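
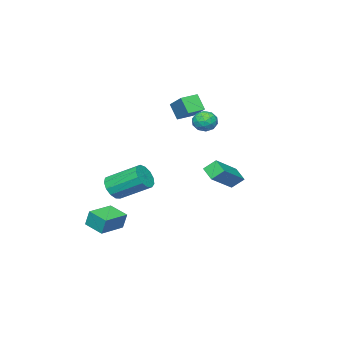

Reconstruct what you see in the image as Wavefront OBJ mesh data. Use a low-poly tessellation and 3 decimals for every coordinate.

v 2.563 -3.22 -3.913
v 2.536 -2.93 -2.884
v 2.637 -1.97 -4.263
v 2.61 -1.68 -3.234
v 4.23 -3.3 -3.846
v 4.203 -3.01 -2.817
v 4.304 -2.05 -4.196
v 4.277 -1.76 -3.167
v -2.88 0.096 2.33
v -2.312 -0.174 2.788
v -3.408 -1.046 2.312
v -2.84 -1.316 2.77
v -3.362 -0.814 3.054
v -3.036 -0.108 3.064
v -2.684 -1.112 2.036
v -2.358 -0.406 2.046
v -2.191 -0.92 2.606
v -2.61 -0.736 3.235
v -3.11 -0.484 1.865
v -3.529 -0.3 2.494
v -2.55 0.062 2.56
v -3.17 -1.282 2.54
v -3.478 -0.986 2.706
v -3.143 -1.145 2.975
v -2.975 0.1 2.723
v -2.641 -0.058 2.992
v -3.259 -0.435 3.148
v -3.079 -1.162 2.108
v -2.745 -1.32 2.377
v -2.577 -0.075 2.125
v -2.242 -0.234 2.394
v -2.461 -0.785 1.952
v -2.144 -0.536 2.722
v -2.455 -1.207 2.712
v -2.363 -1.088 2.281
v -2.171 -0.672 2.287
v -2.391 -0.428 3.092
v -2.701 -1.099 3.082
v -3.008 -0.804 3.249
v -2.816 -0.389 3.255
v -2.319 -0.866 2.985
v -3.019 -0.121 2.018
v -3.329 -0.792 2.008
v -2.904 -0.831 1.845
v -2.712 -0.416 1.851
v -3.265 -0.013 2.388
v -3.576 -0.684 2.378
v -3.549 -0.548 2.813
v -3.357 -0.132 2.819
v -3.401 -0.354 2.115
v -3.586 -1.996 2.497
v -3.718 -2.631 3.483
v -2.973 -0.702 3.413
v -3.105 -1.337 4.399
v -2.595 -2.383 2.381
v -2.727 -3.018 3.367
v -1.982 -1.089 3.297
v -2.114 -1.724 4.283
v 0.844 -4.19 -2.35
v 1.508 -4.299 -1.782
v 0.839 -2.539 -0.663
v 0.176 -2.43 -1.23
v 1.679 -4.005 -2.143
v 1.011 -2.245 -1.023
v 1.585 -3.769 -2.569
v 0.917 -2.009 -1.449
v 1.256 -3.667 -2.925
v 0.588 -1.907 -1.806
v 0.796 -3.731 -3.099
v 0.128 -1.971 -1.98
v 0.352 -3.941 -3.035
v -0.317 -2.181 -1.916
v 0.063 -4.229 -2.754
v -0.605 -2.47 -1.634
v 0.023 -4.506 -2.344
v -0.645 -2.746 -1.224
v 0.243 -4.681 -1.936
v -0.425 -2.922 -0.816
v 0.654 -4.701 -1.659
v -0.014 -2.942 -0.54
v 1.126 -4.559 -1.602
v 0.457 -2.799 -0.482
v 0.229 3.087 0.066
v -0.18 3.627 0.674
v 0.522 3.86 -0.423
v 0.113 4.399 0.185
v 2.067 3.141 1.255
v 1.658 3.68 1.863
v 2.36 3.913 0.766
v 1.951 4.453 1.374
f 2 4 1
f 5 2 1
f 1 4 3
f 3 5 1
f 2 8 4
f 6 2 5
f 6 8 2
f 4 8 3
f 7 5 3
f 3 8 7
f 7 6 5
f 8 6 7
f 9 46 25
f 46 20 49
f 25 49 14
f 46 49 25
f 9 25 21
f 25 14 26
f 21 26 10
f 25 26 21
f 9 21 30
f 21 10 31
f 30 31 16
f 21 31 30
f 9 30 42
f 30 16 45
f 42 45 19
f 30 45 42
f 9 42 46
f 42 19 50
f 46 50 20
f 42 50 46
f 10 26 37
f 26 14 40
f 37 40 18
f 26 40 37
f 14 49 27
f 49 20 48
f 27 48 13
f 49 48 27
f 20 50 47
f 50 19 43
f 47 43 11
f 50 43 47
f 19 45 44
f 45 16 32
f 44 32 15
f 45 32 44
f 16 31 36
f 31 10 33
f 36 33 17
f 31 33 36
f 12 38 24
f 38 18 39
f 24 39 13
f 38 39 24
f 12 24 22
f 24 13 23
f 22 23 11
f 24 23 22
f 12 22 29
f 22 11 28
f 29 28 15
f 22 28 29
f 12 29 34
f 29 15 35
f 34 35 17
f 29 35 34
f 12 34 38
f 34 17 41
f 38 41 18
f 34 41 38
f 13 39 27
f 39 18 40
f 27 40 14
f 39 40 27
f 11 23 47
f 23 13 48
f 47 48 20
f 23 48 47
f 15 28 44
f 28 11 43
f 44 43 19
f 28 43 44
f 17 35 36
f 35 15 32
f 36 32 16
f 35 32 36
f 18 41 37
f 41 17 33
f 37 33 10
f 41 33 37
f 52 54 51
f 55 52 51
f 51 54 53
f 53 55 51
f 52 58 54
f 56 52 55
f 56 58 52
f 54 58 53
f 57 55 53
f 53 58 57
f 57 56 55
f 58 56 57
f 60 59 63
f 60 63 61
f 61 63 64
f 61 64 62
f 63 59 65
f 63 65 64
f 64 65 66
f 64 66 62
f 65 59 67
f 65 67 66
f 66 67 68
f 66 68 62
f 67 59 69
f 67 69 68
f 68 69 70
f 68 70 62
f 69 59 71
f 69 71 70
f 70 71 72
f 70 72 62
f 71 59 73
f 71 73 72
f 72 73 74
f 72 74 62
f 73 59 75
f 73 75 74
f 74 75 76
f 74 76 62
f 75 59 77
f 75 77 76
f 76 77 78
f 76 78 62
f 77 59 79
f 77 79 78
f 78 79 80
f 78 80 62
f 79 59 81
f 79 81 80
f 80 81 82
f 80 82 62
f 81 59 60
f 81 60 82
f 82 60 61
f 82 61 62
f 84 86 83
f 87 84 83
f 83 86 85
f 85 87 83
f 84 90 86
f 88 84 87
f 88 90 84
f 86 90 85
f 89 87 85
f 85 90 89
f 89 88 87
f 90 88 89



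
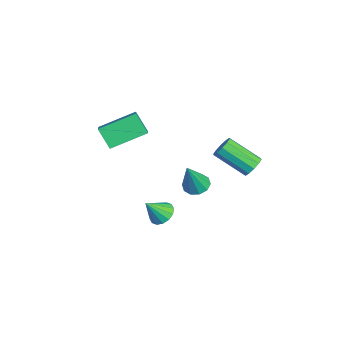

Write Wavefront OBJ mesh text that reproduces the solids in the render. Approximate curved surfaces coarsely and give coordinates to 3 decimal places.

v 0.715 4.324 2.167
v 1.254 4.267 2.469
v 0.523 2.9 3.515
v -0.015 2.956 3.213
v 1.04 4.524 2.656
v 0.309 3.157 3.702
v 0.702 4.705 2.656
v -0.029 3.337 3.702
v 0.369 4.74 2.469
v -0.362 3.372 3.515
v 0.169 4.616 2.167
v -0.562 3.249 3.213
v 0.177 4.38 1.865
v -0.554 3.013 2.911
v 0.391 4.123 1.678
v -0.34 2.756 2.724
v 0.729 3.943 1.678
v -0.002 2.575 2.724
v 1.062 3.908 1.865
v 0.331 2.54 2.911
v 1.262 4.031 2.167
v 0.531 2.664 3.213
v -3.826 2.383 -2.392
v -3.145 2.441 -2.62
v -3.174 1.817 -0.588
v -3.268 2.834 -2.452
v -3.603 3.056 -2.261
v -4.024 3.02 -2.12
v -4.369 2.742 -2.083
v -4.506 2.326 -2.164
v -4.384 1.933 -2.332
v -4.048 1.711 -2.523
v -3.628 1.747 -2.664
v -3.283 2.025 -2.701
v -1.798 0.405 -2.766
v -1.129 0.664 -2.704
v -1.582 -0.405 -1.734
v -1.338 0.883 -2.488
v -1.671 0.975 -2.346
v -2.037 0.914 -2.317
v -2.34 0.717 -2.409
v -2.497 0.435 -2.596
v -2.467 0.146 -2.829
v -2.258 -0.074 -3.045
v -1.926 -0.166 -3.187
v -1.559 -0.104 -3.216
v -1.257 0.093 -3.124
v -1.099 0.374 -2.937
v -2.209 -1.967 2.119
v -2.859 -2.438 3.063
v -2.468 -0.163 2.84
v -3.118 -0.635 3.785
v -0.762 -2.125 3.035
v -1.412 -2.597 3.98
v -1.021 -0.322 3.757
v -1.671 -0.793 4.701
f 2 1 5
f 2 5 3
f 3 5 6
f 3 6 4
f 5 1 7
f 5 7 6
f 6 7 8
f 6 8 4
f 7 1 9
f 7 9 8
f 8 9 10
f 8 10 4
f 9 1 11
f 9 11 10
f 10 11 12
f 10 12 4
f 11 1 13
f 11 13 12
f 12 13 14
f 12 14 4
f 13 1 15
f 13 15 14
f 14 15 16
f 14 16 4
f 15 1 17
f 15 17 16
f 16 17 18
f 16 18 4
f 17 1 19
f 17 19 18
f 18 19 20
f 18 20 4
f 19 1 21
f 19 21 20
f 20 21 22
f 20 22 4
f 21 1 2
f 21 2 22
f 22 2 3
f 22 3 4
f 24 23 26
f 24 26 25
f 26 23 27
f 26 27 25
f 27 23 28
f 27 28 25
f 28 23 29
f 28 29 25
f 29 23 30
f 29 30 25
f 30 23 31
f 30 31 25
f 31 23 32
f 31 32 25
f 32 23 33
f 32 33 25
f 33 23 34
f 33 34 25
f 34 23 24
f 34 24 25
f 36 35 38
f 36 38 37
f 38 35 39
f 38 39 37
f 39 35 40
f 39 40 37
f 40 35 41
f 40 41 37
f 41 35 42
f 41 42 37
f 42 35 43
f 42 43 37
f 43 35 44
f 43 44 37
f 44 35 45
f 44 45 37
f 45 35 46
f 45 46 37
f 46 35 47
f 46 47 37
f 47 35 48
f 47 48 37
f 48 35 36
f 48 36 37
f 50 52 49
f 53 50 49
f 49 52 51
f 51 53 49
f 50 56 52
f 54 50 53
f 54 56 50
f 52 56 51
f 55 53 51
f 51 56 55
f 55 54 53
f 56 54 55



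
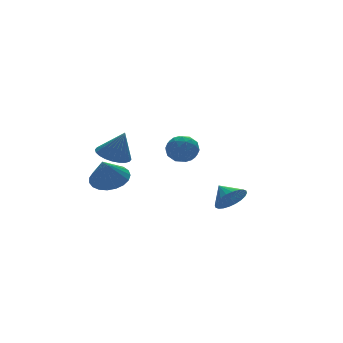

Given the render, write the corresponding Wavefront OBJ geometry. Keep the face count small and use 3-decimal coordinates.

v 2.571 -0.365 -2.112
v 3.367 -0.223 -2.151
v 2.449 0.465 -1.568
v 3.264 -0.07 -2.408
v 3.056 0.038 -2.62
v 2.774 0.084 -2.754
v 2.46 0.062 -2.791
v 2.164 -0.025 -2.724
v 1.93 -0.164 -2.564
v 1.793 -0.333 -2.335
v 1.774 -0.508 -2.072
v 1.877 -0.661 -1.815
v 2.086 -0.769 -1.603
v 2.368 -0.815 -1.469
v 2.681 -0.793 -1.432
v 2.977 -0.706 -1.499
v 3.212 -0.567 -1.659
v 3.349 -0.397 -1.888
v -1.446 -2.551 2.907
v -0.773 -2.353 2.686
v -1.567 -3.227 1.934
v -0.894 -3.029 1.713
v -0.974 -3.462 2.302
v -0.899 -3.044 2.903
v -1.441 -2.536 1.717
v -1.366 -2.118 2.318
v -0.77 -2.343 1.95
v -0.481 -2.915 2.312
v -1.859 -2.665 2.308
v -1.57 -3.237 2.67
v -1.099 -2.393 2.882
v -1.241 -3.187 1.738
v -1.288 -3.442 2.085
v -0.893 -3.325 1.954
v -1.173 -2.799 3.01
v -0.778 -2.682 2.88
v -0.896 -3.334 2.654
v -1.562 -2.898 1.74
v -1.167 -2.781 1.61
v -1.447 -2.255 2.666
v -1.052 -2.138 2.535
v -1.444 -2.246 1.966
v -0.701 -2.27 2.319
v -0.772 -2.668 1.747
v -1.094 -2.378 1.749
v -1.05 -2.132 2.103
v -0.532 -2.607 2.532
v -0.603 -3.004 1.96
v -0.65 -3.259 2.306
v -0.606 -3.013 2.66
v -0.53 -2.601 2.099
v -1.737 -2.576 2.66
v -1.808 -2.973 2.088
v -1.734 -2.567 1.96
v -1.69 -2.321 2.314
v -1.568 -2.912 2.873
v -1.639 -3.31 2.301
v -1.29 -3.448 2.517
v -1.246 -3.202 2.871
v -1.81 -2.979 2.521
v -2.341 1.053 0.961
v -1.928 1.744 1.05
v -1.979 0.667 2.279
v -2.214 1.829 1.153
v -2.519 1.797 1.228
v -2.798 1.651 1.261
v -3.006 1.414 1.249
v -3.114 1.122 1.193
v -3.103 0.819 1.102
v -2.977 0.552 0.989
v -2.754 0.362 0.872
v -2.468 0.276 0.769
v -2.162 0.309 0.694
v -1.884 0.455 0.661
v -1.675 0.692 0.673
v -1.568 0.984 0.729
v -1.578 1.286 0.82
v -1.704 1.553 0.933
v -1.674 2.733 -1.09
v -0.887 2.947 -0.665
v -2.206 2.347 0.09
v -1.08 3.276 -0.644
v -1.376 3.512 -0.7
v -1.724 3.613 -0.824
v -2.063 3.561 -0.994
v -2.335 3.367 -1.18
v -2.493 3.063 -1.35
v -2.509 2.702 -1.476
v -2.381 2.346 -1.535
v -2.13 2.058 -1.516
v -1.801 1.886 -1.424
v -1.45 1.86 -1.275
v -1.138 1.986 -1.093
v -0.918 2.241 -0.91
v -0.829 2.581 -0.759
f 2 1 4
f 2 4 3
f 4 1 5
f 4 5 3
f 5 1 6
f 5 6 3
f 6 1 7
f 6 7 3
f 7 1 8
f 7 8 3
f 8 1 9
f 8 9 3
f 9 1 10
f 9 10 3
f 10 1 11
f 10 11 3
f 11 1 12
f 11 12 3
f 12 1 13
f 12 13 3
f 13 1 14
f 13 14 3
f 14 1 15
f 14 15 3
f 15 1 16
f 15 16 3
f 16 1 17
f 16 17 3
f 17 1 18
f 17 18 3
f 18 1 2
f 18 2 3
f 19 56 35
f 56 30 59
f 35 59 24
f 56 59 35
f 19 35 31
f 35 24 36
f 31 36 20
f 35 36 31
f 19 31 40
f 31 20 41
f 40 41 26
f 31 41 40
f 19 40 52
f 40 26 55
f 52 55 29
f 40 55 52
f 19 52 56
f 52 29 60
f 56 60 30
f 52 60 56
f 20 36 47
f 36 24 50
f 47 50 28
f 36 50 47
f 24 59 37
f 59 30 58
f 37 58 23
f 59 58 37
f 30 60 57
f 60 29 53
f 57 53 21
f 60 53 57
f 29 55 54
f 55 26 42
f 54 42 25
f 55 42 54
f 26 41 46
f 41 20 43
f 46 43 27
f 41 43 46
f 22 48 34
f 48 28 49
f 34 49 23
f 48 49 34
f 22 34 32
f 34 23 33
f 32 33 21
f 34 33 32
f 22 32 39
f 32 21 38
f 39 38 25
f 32 38 39
f 22 39 44
f 39 25 45
f 44 45 27
f 39 45 44
f 22 44 48
f 44 27 51
f 48 51 28
f 44 51 48
f 23 49 37
f 49 28 50
f 37 50 24
f 49 50 37
f 21 33 57
f 33 23 58
f 57 58 30
f 33 58 57
f 25 38 54
f 38 21 53
f 54 53 29
f 38 53 54
f 27 45 46
f 45 25 42
f 46 42 26
f 45 42 46
f 28 51 47
f 51 27 43
f 47 43 20
f 51 43 47
f 62 61 64
f 62 64 63
f 64 61 65
f 64 65 63
f 65 61 66
f 65 66 63
f 66 61 67
f 66 67 63
f 67 61 68
f 67 68 63
f 68 61 69
f 68 69 63
f 69 61 70
f 69 70 63
f 70 61 71
f 70 71 63
f 71 61 72
f 71 72 63
f 72 61 73
f 72 73 63
f 73 61 74
f 73 74 63
f 74 61 75
f 74 75 63
f 75 61 76
f 75 76 63
f 76 61 77
f 76 77 63
f 77 61 78
f 77 78 63
f 78 61 62
f 78 62 63
f 80 79 82
f 80 82 81
f 82 79 83
f 82 83 81
f 83 79 84
f 83 84 81
f 84 79 85
f 84 85 81
f 85 79 86
f 85 86 81
f 86 79 87
f 86 87 81
f 87 79 88
f 87 88 81
f 88 79 89
f 88 89 81
f 89 79 90
f 89 90 81
f 90 79 91
f 90 91 81
f 91 79 92
f 91 92 81
f 92 79 93
f 92 93 81
f 93 79 94
f 93 94 81
f 94 79 95
f 94 95 81
f 95 79 80
f 95 80 81



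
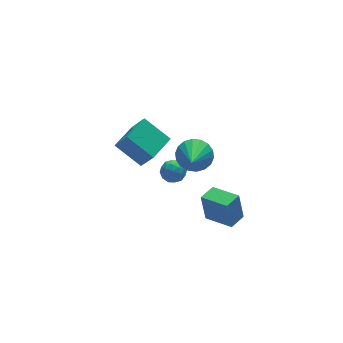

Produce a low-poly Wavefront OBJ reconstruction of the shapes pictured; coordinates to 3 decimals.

v -0.653 1.04 -0.765
v 0.05 1.075 -0.458
v -1.03 0.325 0.178
v -0.327 0.36 0.485
v -0.771 0.986 0.47
v -0.538 1.428 -0.113
v -0.442 -0.028 -0.167
v -0.209 0.414 -0.75
v 0.18 0.415 -0.088
v -0.023 1.042 0.305
v -0.957 0.358 -0.585
v -1.16 0.985 -0.192
v -0.268 1.12 -0.694
v -0.712 0.28 0.414
v -0.972 0.648 0.405
v -0.56 0.669 0.586
v -0.614 1.328 -0.492
v -0.201 1.348 -0.311
v -0.684 1.296 0.234
v -0.779 0.052 0.031
v -0.366 0.072 0.212
v -0.42 0.731 -0.866
v -0.008 0.752 -0.685
v -0.296 0.104 -0.514
v 0.221 0.753 -0.296
v -0 0.333 0.258
v -0.068 0.105 -0.125
v 0.069 0.364 -0.468
v 0.101 1.121 -0.065
v -0.12 0.701 0.489
v -0.381 1.069 0.48
v -0.244 1.329 0.138
v 0.178 0.733 0.152
v -0.86 0.699 -0.769
v -1.081 0.279 -0.215
v -0.736 0.071 -0.418
v -0.599 0.331 -0.76
v -0.98 1.067 -0.538
v -1.201 0.647 0.016
v -1.049 1.036 0.188
v -0.912 1.295 -0.155
v -1.158 0.667 -0.432
v -2.846 3.074 1.042
v -2.468 2.295 2.399
v -1.378 3.999 1.164
v -1 3.221 2.521
v -1.92 1.739 0.019
v -1.542 0.961 1.376
v -0.452 2.665 0.141
v -0.074 1.886 1.498
v -0.092 -1.02 2.855
v 0.443 -0.698 3.662
v -0.988 -2.46 4.025
v 0.066 -0.446 3.684
v -0.342 -0.308 3.541
v -0.701 -0.31 3.263
v -0.939 -0.454 2.904
v -1.009 -0.709 2.535
v -0.898 -1.026 2.23
v -0.627 -1.342 2.049
v -0.25 -1.594 2.027
v 0.158 -1.732 2.17
v 0.517 -1.729 2.448
v 0.755 -1.586 2.807
v 0.825 -1.331 3.175
v 0.714 -1.014 3.481
v 0.16 -4.845 0.127
v 0.039 -4.505 1.748
v -0.597 -3.367 -0.238
v -0.717 -3.028 1.382
v 1.097 -4.372 0.098
v 0.977 -4.033 1.718
v 0.341 -2.895 -0.268
v 0.22 -2.555 1.353
f 1 38 17
f 38 12 41
f 17 41 6
f 38 41 17
f 1 17 13
f 17 6 18
f 13 18 2
f 17 18 13
f 1 13 22
f 13 2 23
f 22 23 8
f 13 23 22
f 1 22 34
f 22 8 37
f 34 37 11
f 22 37 34
f 1 34 38
f 34 11 42
f 38 42 12
f 34 42 38
f 2 18 29
f 18 6 32
f 29 32 10
f 18 32 29
f 6 41 19
f 41 12 40
f 19 40 5
f 41 40 19
f 12 42 39
f 42 11 35
f 39 35 3
f 42 35 39
f 11 37 36
f 37 8 24
f 36 24 7
f 37 24 36
f 8 23 28
f 23 2 25
f 28 25 9
f 23 25 28
f 4 30 16
f 30 10 31
f 16 31 5
f 30 31 16
f 4 16 14
f 16 5 15
f 14 15 3
f 16 15 14
f 4 14 21
f 14 3 20
f 21 20 7
f 14 20 21
f 4 21 26
f 21 7 27
f 26 27 9
f 21 27 26
f 4 26 30
f 26 9 33
f 30 33 10
f 26 33 30
f 5 31 19
f 31 10 32
f 19 32 6
f 31 32 19
f 3 15 39
f 15 5 40
f 39 40 12
f 15 40 39
f 7 20 36
f 20 3 35
f 36 35 11
f 20 35 36
f 9 27 28
f 27 7 24
f 28 24 8
f 27 24 28
f 10 33 29
f 33 9 25
f 29 25 2
f 33 25 29
f 44 46 43
f 47 44 43
f 43 46 45
f 45 47 43
f 44 50 46
f 48 44 47
f 48 50 44
f 46 50 45
f 49 47 45
f 45 50 49
f 49 48 47
f 50 48 49
f 52 51 54
f 52 54 53
f 54 51 55
f 54 55 53
f 55 51 56
f 55 56 53
f 56 51 57
f 56 57 53
f 57 51 58
f 57 58 53
f 58 51 59
f 58 59 53
f 59 51 60
f 59 60 53
f 60 51 61
f 60 61 53
f 61 51 62
f 61 62 53
f 62 51 63
f 62 63 53
f 63 51 64
f 63 64 53
f 64 51 65
f 64 65 53
f 65 51 66
f 65 66 53
f 66 51 52
f 66 52 53
f 68 70 67
f 71 68 67
f 67 70 69
f 69 71 67
f 68 74 70
f 72 68 71
f 72 74 68
f 70 74 69
f 73 71 69
f 69 74 73
f 73 72 71
f 74 72 73



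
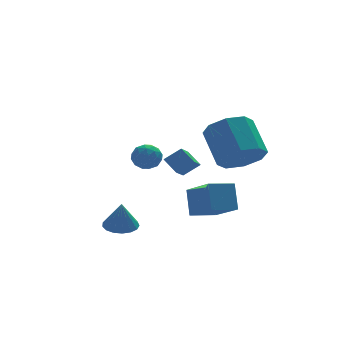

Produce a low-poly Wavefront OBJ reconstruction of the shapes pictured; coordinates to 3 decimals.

v 1.534 -2.467 1.959
v 2.011 -3.049 2.663
v 1.862 -1.695 3.884
v 1.386 -1.113 3.181
v 2.514 -2.614 2.241
v 2.366 -1.259 3.462
v 2.444 -2.092 1.654
v 2.295 -0.738 2.875
v 1.84 -1.79 1.246
v 1.692 -0.436 2.467
v 1.058 -1.885 1.256
v 0.909 -0.531 2.477
v 0.554 -2.321 1.678
v 0.406 -0.966 2.899
v 0.625 -2.842 2.265
v 0.476 -1.488 3.486
v 1.228 -3.144 2.673
v 1.08 -1.79 3.894
v -3.28 -2.295 -1.069
v -2.777 -2.789 -1.154
v -3.3 -2.525 0.149
v -2.602 -2.503 -1.097
v -2.581 -2.17 -1.034
v -2.721 -1.865 -0.978
v -2.989 -1.659 -0.944
v -3.323 -1.598 -0.938
v -3.648 -1.697 -0.962
v -3.888 -1.933 -1.011
v -3.988 -2.251 -1.073
v -3.927 -2.58 -1.134
v -3.717 -2.843 -1.18
v -3.407 -2.981 -1.201
v -3.068 -2.961 -1.192
v -1.493 -3.673 2.046
v -0.829 -3.753 2.555
v -1.826 -3.147 2.564
v -1.162 -3.227 3.072
v -0.938 -2.753 1.468
v -0.274 -2.833 1.976
v -1.271 -2.227 1.985
v -0.607 -2.307 2.494
v -1.618 1.318 1.356
v -1.101 1.029 1.675
v -1.619 0.511 0.625
v -1.102 0.222 0.944
v -1.709 0.24 1.235
v -1.708 0.739 1.686
v -1.012 0.801 0.614
v -1.011 1.3 1.065
v -0.726 0.709 1.216
v -1.157 0.363 1.6
v -1.563 1.177 0.7
v -1.994 0.831 1.084
v -1.359 1.245 1.579
v -1.361 0.295 0.721
v -1.717 0.306 0.892
v -1.413 0.136 1.079
v -1.716 1.074 1.586
v -1.412 0.904 1.774
v -1.77 0.441 1.515
v -1.308 0.636 0.526
v -1.004 0.466 0.714
v -1.307 1.404 1.221
v -1.003 1.234 1.408
v -0.95 1.099 0.785
v -0.835 0.887 1.497
v -0.836 0.412 1.068
v -0.783 0.752 0.874
v -0.783 1.046 1.139
v -1.088 0.683 1.723
v -1.089 0.208 1.294
v -1.446 0.219 1.464
v -1.445 0.513 1.73
v -0.868 0.495 1.453
v -1.631 1.332 1.006
v -1.632 0.857 0.577
v -1.275 1.027 0.57
v -1.274 1.321 0.836
v -1.884 1.128 1.232
v -1.885 0.653 0.803
v -1.937 0.494 1.161
v -1.937 0.788 1.426
v -1.852 1.045 0.847
v -0.384 -1.818 -1.141
v 0.024 -3.276 -0.263
v -0.299 -1.137 -0.049
v 0.109 -2.595 0.829
v 0.751 -1.625 -1.349
v 1.159 -3.083 -0.471
v 0.836 -0.944 -0.257
v 1.244 -2.402 0.621
f 2 1 5
f 2 5 3
f 3 5 6
f 3 6 4
f 5 1 7
f 5 7 6
f 6 7 8
f 6 8 4
f 7 1 9
f 7 9 8
f 8 9 10
f 8 10 4
f 9 1 11
f 9 11 10
f 10 11 12
f 10 12 4
f 11 1 13
f 11 13 12
f 12 13 14
f 12 14 4
f 13 1 15
f 13 15 14
f 14 15 16
f 14 16 4
f 15 1 17
f 15 17 16
f 16 17 18
f 16 18 4
f 17 1 2
f 17 2 18
f 18 2 3
f 18 3 4
f 20 19 22
f 20 22 21
f 22 19 23
f 22 23 21
f 23 19 24
f 23 24 21
f 24 19 25
f 24 25 21
f 25 19 26
f 25 26 21
f 26 19 27
f 26 27 21
f 27 19 28
f 27 28 21
f 28 19 29
f 28 29 21
f 29 19 30
f 29 30 21
f 30 19 31
f 30 31 21
f 31 19 32
f 31 32 21
f 32 19 33
f 32 33 21
f 33 19 20
f 33 20 21
f 35 37 34
f 38 35 34
f 34 37 36
f 36 38 34
f 35 41 37
f 39 35 38
f 39 41 35
f 37 41 36
f 40 38 36
f 36 41 40
f 40 39 38
f 41 39 40
f 42 79 58
f 79 53 82
f 58 82 47
f 79 82 58
f 42 58 54
f 58 47 59
f 54 59 43
f 58 59 54
f 42 54 63
f 54 43 64
f 63 64 49
f 54 64 63
f 42 63 75
f 63 49 78
f 75 78 52
f 63 78 75
f 42 75 79
f 75 52 83
f 79 83 53
f 75 83 79
f 43 59 70
f 59 47 73
f 70 73 51
f 59 73 70
f 47 82 60
f 82 53 81
f 60 81 46
f 82 81 60
f 53 83 80
f 83 52 76
f 80 76 44
f 83 76 80
f 52 78 77
f 78 49 65
f 77 65 48
f 78 65 77
f 49 64 69
f 64 43 66
f 69 66 50
f 64 66 69
f 45 71 57
f 71 51 72
f 57 72 46
f 71 72 57
f 45 57 55
f 57 46 56
f 55 56 44
f 57 56 55
f 45 55 62
f 55 44 61
f 62 61 48
f 55 61 62
f 45 62 67
f 62 48 68
f 67 68 50
f 62 68 67
f 45 67 71
f 67 50 74
f 71 74 51
f 67 74 71
f 46 72 60
f 72 51 73
f 60 73 47
f 72 73 60
f 44 56 80
f 56 46 81
f 80 81 53
f 56 81 80
f 48 61 77
f 61 44 76
f 77 76 52
f 61 76 77
f 50 68 69
f 68 48 65
f 69 65 49
f 68 65 69
f 51 74 70
f 74 50 66
f 70 66 43
f 74 66 70
f 85 87 84
f 88 85 84
f 84 87 86
f 86 88 84
f 85 91 87
f 89 85 88
f 89 91 85
f 87 91 86
f 90 88 86
f 86 91 90
f 90 89 88
f 91 89 90



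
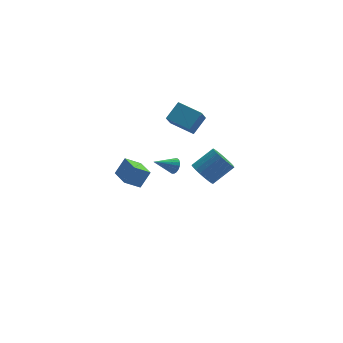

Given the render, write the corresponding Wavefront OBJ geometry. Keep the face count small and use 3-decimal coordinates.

v 1.62 -4.024 1.432
v 2.007 -3.594 0.795
v 3.286 -3.327 1.751
v 2.9 -3.756 2.388
v 1.827 -3.334 0.962
v 3.107 -3.066 1.919
v 1.612 -3.193 1.21
v 2.892 -2.925 2.167
v 1.398 -3.195 1.497
v 2.678 -2.928 2.454
v 1.223 -3.341 1.772
v 2.503 -3.074 2.729
v 1.116 -3.605 1.989
v 2.396 -3.338 2.945
v 1.097 -3.941 2.109
v 2.376 -3.674 3.066
v 1.167 -4.292 2.112
v 2.447 -4.024 3.069
v 1.317 -4.596 1.997
v 2.596 -4.329 2.954
v 1.518 -4.801 1.785
v 2.798 -4.534 2.742
v 1.738 -4.872 1.511
v 3.017 -4.605 2.468
v 1.937 -4.796 1.224
v 3.216 -4.529 2.181
v 2.081 -4.587 0.973
v 3.36 -4.319 1.93
v 2.145 -4.28 0.801
v 3.425 -4.013 1.757
v 2.119 -3.929 0.738
v 3.399 -3.661 1.694
v -1.37 2.644 -3.972
v -0.681 2.934 -2.958
v -1.607 4.152 -4.242
v -0.918 4.442 -3.228
v -0.382 2.678 -4.652
v 0.307 2.968 -3.638
v -0.619 4.186 -4.922
v 0.07 4.476 -3.908
v 1.618 2.304 -2.764
v 1.881 2.067 -2.317
v 0.322 2.196 -2.056
v 1.89 2.315 -2.263
v 1.845 2.561 -2.308
v 1.755 2.755 -2.443
v 1.638 2.861 -2.642
v 1.516 2.856 -2.865
v 1.415 2.742 -3.068
v 1.354 2.541 -3.21
v 1.345 2.293 -3.264
v 1.391 2.048 -3.219
v 1.481 1.853 -3.084
v 1.598 1.748 -2.885
v 1.719 1.753 -2.662
v 1.82 1.867 -2.46
v 2.501 2.246 0.439
v 3.405 2.881 1.265
v 1.373 3.417 0.774
v 2.278 4.052 1.6
v 2.942 2.968 -0.6
v 3.847 3.603 0.226
v 1.815 4.139 -0.265
v 2.719 4.774 0.561
f 2 1 5
f 2 5 3
f 3 5 6
f 3 6 4
f 5 1 7
f 5 7 6
f 6 7 8
f 6 8 4
f 7 1 9
f 7 9 8
f 8 9 10
f 8 10 4
f 9 1 11
f 9 11 10
f 10 11 12
f 10 12 4
f 11 1 13
f 11 13 12
f 12 13 14
f 12 14 4
f 13 1 15
f 13 15 14
f 14 15 16
f 14 16 4
f 15 1 17
f 15 17 16
f 16 17 18
f 16 18 4
f 17 1 19
f 17 19 18
f 18 19 20
f 18 20 4
f 19 1 21
f 19 21 20
f 20 21 22
f 20 22 4
f 21 1 23
f 21 23 22
f 22 23 24
f 22 24 4
f 23 1 25
f 23 25 24
f 24 25 26
f 24 26 4
f 25 1 27
f 25 27 26
f 26 27 28
f 26 28 4
f 27 1 29
f 27 29 28
f 28 29 30
f 28 30 4
f 29 1 31
f 29 31 30
f 30 31 32
f 30 32 4
f 31 1 2
f 31 2 32
f 32 2 3
f 32 3 4
f 34 36 33
f 37 34 33
f 33 36 35
f 35 37 33
f 34 40 36
f 38 34 37
f 38 40 34
f 36 40 35
f 39 37 35
f 35 40 39
f 39 38 37
f 40 38 39
f 42 41 44
f 42 44 43
f 44 41 45
f 44 45 43
f 45 41 46
f 45 46 43
f 46 41 47
f 46 47 43
f 47 41 48
f 47 48 43
f 48 41 49
f 48 49 43
f 49 41 50
f 49 50 43
f 50 41 51
f 50 51 43
f 51 41 52
f 51 52 43
f 52 41 53
f 52 53 43
f 53 41 54
f 53 54 43
f 54 41 55
f 54 55 43
f 55 41 56
f 55 56 43
f 56 41 42
f 56 42 43
f 58 60 57
f 61 58 57
f 57 60 59
f 59 61 57
f 58 64 60
f 62 58 61
f 62 64 58
f 60 64 59
f 63 61 59
f 59 64 63
f 63 62 61
f 64 62 63



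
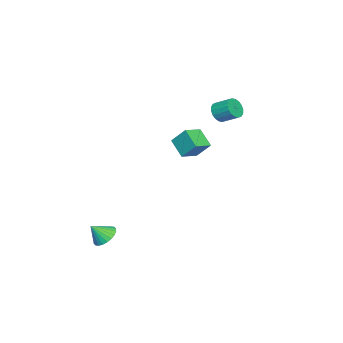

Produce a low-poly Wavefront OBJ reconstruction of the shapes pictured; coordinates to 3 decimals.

v 2.476 2.033 2.98
v 2.597 2.861 3.909
v 3.049 2.842 2.186
v 3.169 3.669 3.114
v 3.471 1.591 3.246
v 3.591 2.418 4.174
v 4.043 2.399 2.451
v 4.164 3.227 3.38
v -3.907 1.454 2.435
v -3.317 1.208 2.744
v -3.183 2.22 3.294
v -3.773 2.466 2.985
v -3.208 1.338 2.478
v -3.074 2.351 3.028
v -3.237 1.491 2.203
v -3.103 2.504 2.753
v -3.399 1.637 1.974
v -3.265 2.649 2.524
v -3.661 1.746 1.837
v -3.527 2.759 2.387
v -3.972 1.798 1.817
v -3.839 2.81 2.367
v -4.27 1.781 1.921
v -4.137 2.794 2.47
v -4.497 1.7 2.126
v -4.363 2.712 2.676
v -4.606 1.569 2.392
v -4.472 2.582 2.942
v -4.577 1.416 2.667
v -4.443 2.429 3.217
v -4.415 1.271 2.896
v -4.281 2.283 3.446
v -4.153 1.161 3.033
v -4.019 2.174 3.583
v -3.841 1.11 3.053
v -3.708 2.122 3.603
v -3.543 1.126 2.95
v -3.41 2.139 3.499
v 3.763 -2.124 -4.402
v 4.493 -1.911 -4.651
v 4.237 -2.736 -3.538
v 4.427 -1.68 -4.452
v 4.26 -1.517 -4.245
v 4.017 -1.446 -4.062
v 3.736 -1.479 -3.931
v 3.458 -1.609 -3.872
v 3.228 -1.818 -3.893
v 3.078 -2.074 -3.992
v 3.034 -2.337 -4.154
v 3.1 -2.568 -4.353
v 3.267 -2.731 -4.56
v 3.51 -2.802 -4.743
v 3.791 -2.77 -4.874
v 4.069 -2.639 -4.933
v 4.299 -2.43 -4.912
v 4.448 -2.175 -4.813
f 2 4 1
f 5 2 1
f 1 4 3
f 3 5 1
f 2 8 4
f 6 2 5
f 6 8 2
f 4 8 3
f 7 5 3
f 3 8 7
f 7 6 5
f 8 6 7
f 10 9 13
f 10 13 11
f 11 13 14
f 11 14 12
f 13 9 15
f 13 15 14
f 14 15 16
f 14 16 12
f 15 9 17
f 15 17 16
f 16 17 18
f 16 18 12
f 17 9 19
f 17 19 18
f 18 19 20
f 18 20 12
f 19 9 21
f 19 21 20
f 20 21 22
f 20 22 12
f 21 9 23
f 21 23 22
f 22 23 24
f 22 24 12
f 23 9 25
f 23 25 24
f 24 25 26
f 24 26 12
f 25 9 27
f 25 27 26
f 26 27 28
f 26 28 12
f 27 9 29
f 27 29 28
f 28 29 30
f 28 30 12
f 29 9 31
f 29 31 30
f 30 31 32
f 30 32 12
f 31 9 33
f 31 33 32
f 32 33 34
f 32 34 12
f 33 9 35
f 33 35 34
f 34 35 36
f 34 36 12
f 35 9 37
f 35 37 36
f 36 37 38
f 36 38 12
f 37 9 10
f 37 10 38
f 38 10 11
f 38 11 12
f 40 39 42
f 40 42 41
f 42 39 43
f 42 43 41
f 43 39 44
f 43 44 41
f 44 39 45
f 44 45 41
f 45 39 46
f 45 46 41
f 46 39 47
f 46 47 41
f 47 39 48
f 47 48 41
f 48 39 49
f 48 49 41
f 49 39 50
f 49 50 41
f 50 39 51
f 50 51 41
f 51 39 52
f 51 52 41
f 52 39 53
f 52 53 41
f 53 39 54
f 53 54 41
f 54 39 55
f 54 55 41
f 55 39 56
f 55 56 41
f 56 39 40
f 56 40 41



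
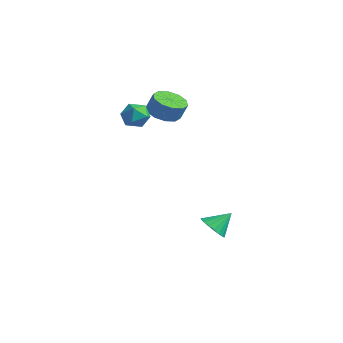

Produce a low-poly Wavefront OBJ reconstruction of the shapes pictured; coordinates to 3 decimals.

v -4.098 3.134 3.324
v -3.171 2.635 3.082
v -2.756 2.867 4.194
v -3.682 3.366 4.436
v -3.106 3.28 2.923
v -2.69 3.512 4.035
v -3.419 3.869 2.917
v -3.004 4.101 4.03
v -3.992 4.178 3.067
v -3.576 4.41 4.179
v -4.605 4.087 3.314
v -4.19 4.319 4.427
v -5.024 3.633 3.566
v -4.609 3.865 4.678
v -5.09 2.988 3.725
v -4.674 3.22 4.837
v -4.776 2.399 3.73
v -4.361 2.631 4.843
v -4.204 2.09 3.581
v -3.788 2.322 4.693
v -3.59 2.181 3.333
v -3.175 2.413 4.446
v -4.389 1.663 3.883
v -3.519 1.857 3.507
v -4.021 0.143 3.953
v -3.151 0.337 3.577
v -3.368 0.634 4.472
v -3.596 1.573 4.428
v -3.944 0.427 3.032
v -4.172 1.366 2.988
v -3.244 1.093 2.981
v -2.888 1.221 3.871
v -4.652 0.779 3.589
v -4.296 0.907 4.479
v 1.013 2.964 -3.965
v 1.483 2.335 -3.431
v 1.327 4.056 -2.955
v 1.784 2.485 -3.687
v 1.933 2.73 -3.998
v 1.899 3.021 -4.302
v 1.69 3.301 -4.54
v 1.346 3.514 -4.664
v 0.937 3.619 -4.649
v 0.543 3.593 -4.499
v 0.241 3.443 -4.243
v 0.093 3.199 -3.932
v 0.127 2.907 -3.628
v 0.336 2.627 -3.39
v 0.679 2.414 -3.266
v 1.089 2.309 -3.281
f 2 1 5
f 2 5 3
f 3 5 6
f 3 6 4
f 5 1 7
f 5 7 6
f 6 7 8
f 6 8 4
f 7 1 9
f 7 9 8
f 8 9 10
f 8 10 4
f 9 1 11
f 9 11 10
f 10 11 12
f 10 12 4
f 11 1 13
f 11 13 12
f 12 13 14
f 12 14 4
f 13 1 15
f 13 15 14
f 14 15 16
f 14 16 4
f 15 1 17
f 15 17 16
f 16 17 18
f 16 18 4
f 17 1 19
f 17 19 18
f 18 19 20
f 18 20 4
f 19 1 21
f 19 21 20
f 20 21 22
f 20 22 4
f 21 1 2
f 21 2 22
f 22 2 3
f 22 3 4
f 23 34 28
f 23 28 24
f 23 24 30
f 23 30 33
f 23 33 34
f 24 28 32
f 28 34 27
f 34 33 25
f 33 30 29
f 30 24 31
f 26 32 27
f 26 27 25
f 26 25 29
f 26 29 31
f 26 31 32
f 27 32 28
f 25 27 34
f 29 25 33
f 31 29 30
f 32 31 24
f 36 35 38
f 36 38 37
f 38 35 39
f 38 39 37
f 39 35 40
f 39 40 37
f 40 35 41
f 40 41 37
f 41 35 42
f 41 42 37
f 42 35 43
f 42 43 37
f 43 35 44
f 43 44 37
f 44 35 45
f 44 45 37
f 45 35 46
f 45 46 37
f 46 35 47
f 46 47 37
f 47 35 48
f 47 48 37
f 48 35 49
f 48 49 37
f 49 35 50
f 49 50 37
f 50 35 36
f 50 36 37



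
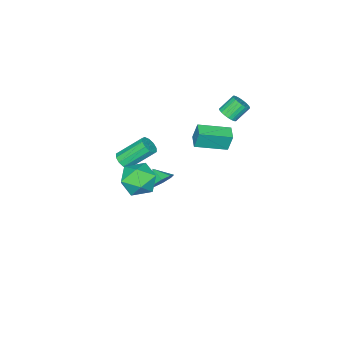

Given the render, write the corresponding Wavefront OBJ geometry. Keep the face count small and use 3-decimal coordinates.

v 2.882 1.591 2.052
v 3.498 2.139 2.894
v 4.302 0.341 1.826
v 4.918 0.889 2.668
v 3.945 0.287 2.947
v 3.067 1.06 3.087
v 4.733 1.42 1.633
v 3.855 2.193 1.773
v 4.642 2.033 2.635
v 4.154 1.333 3.447
v 3.646 1.147 1.273
v 3.158 0.447 2.085
v -3.214 1.815 3.476
v -2.892 1.491 3.91
v -3.644 1.882 4.759
v -3.966 2.205 4.324
v -2.769 1.723 3.912
v -3.522 2.114 4.761
v -2.723 1.97 3.839
v -3.476 2.361 4.688
v -2.762 2.191 3.703
v -3.515 2.582 4.552
v -2.879 2.346 3.527
v -3.632 2.737 4.376
v -3.054 2.409 3.343
v -3.807 2.8 4.192
v -3.257 2.37 3.182
v -4.009 2.761 4.03
v -3.452 2.235 3.071
v -4.205 2.626 3.92
v -3.606 2.027 3.03
v -4.358 2.417 3.879
v -3.692 1.782 3.067
v -4.445 2.173 3.915
v -3.695 1.543 3.174
v -4.448 1.934 4.022
v -3.615 1.351 3.333
v -4.368 1.742 4.182
v -3.466 1.239 3.517
v -4.219 1.63 4.366
v -3.273 1.226 3.694
v -4.026 1.617 4.542
v -3.07 1.316 3.833
v -3.823 1.707 4.682
v -1.578 2.969 2.974
v -1.698 3.222 4.1
v -0.925 3.599 2.902
v -1.045 3.852 4.028
v -0.255 1.648 3.412
v -0.375 1.901 4.538
v 0.398 2.278 3.34
v 0.278 2.531 4.466
v -1.107 -1.221 -2.802
v -0.442 -1.544 -3.109
v -1.273 -2.079 -2.258
v -0.336 -1.235 -2.591
v -0.681 -0.918 -2.197
v -1.276 -0.779 -2.157
v -1.772 -0.898 -2.496
v -1.879 -1.207 -3.014
v -1.533 -1.523 -3.408
v -0.938 -1.663 -3.447
v 2.778 -0.795 2.044
v 3.31 -0.651 2.328
v 2.335 0.418 3.619
v 1.802 0.275 3.336
v 3.244 -0.387 2.059
v 2.269 0.683 3.35
v 3 -0.278 1.784
v 2.025 0.792 3.076
v 2.671 -0.366 1.609
v 1.696 0.703 2.9
v 2.383 -0.619 1.6
v 1.407 0.451 2.891
v 2.245 -0.938 1.761
v 1.27 0.131 3.052
v 2.311 -1.203 2.03
v 1.336 -0.133 3.321
v 2.555 -1.312 2.304
v 1.58 -0.242 3.596
v 2.884 -1.223 2.48
v 1.909 -0.154 3.771
v 3.173 -0.971 2.489
v 2.197 0.099 3.78
f 1 12 6
f 1 6 2
f 1 2 8
f 1 8 11
f 1 11 12
f 2 6 10
f 6 12 5
f 12 11 3
f 11 8 7
f 8 2 9
f 4 10 5
f 4 5 3
f 4 3 7
f 4 7 9
f 4 9 10
f 5 10 6
f 3 5 12
f 7 3 11
f 9 7 8
f 10 9 2
f 14 13 17
f 14 17 15
f 15 17 18
f 15 18 16
f 17 13 19
f 17 19 18
f 18 19 20
f 18 20 16
f 19 13 21
f 19 21 20
f 20 21 22
f 20 22 16
f 21 13 23
f 21 23 22
f 22 23 24
f 22 24 16
f 23 13 25
f 23 25 24
f 24 25 26
f 24 26 16
f 25 13 27
f 25 27 26
f 26 27 28
f 26 28 16
f 27 13 29
f 27 29 28
f 28 29 30
f 28 30 16
f 29 13 31
f 29 31 30
f 30 31 32
f 30 32 16
f 31 13 33
f 31 33 32
f 32 33 34
f 32 34 16
f 33 13 35
f 33 35 34
f 34 35 36
f 34 36 16
f 35 13 37
f 35 37 36
f 36 37 38
f 36 38 16
f 37 13 39
f 37 39 38
f 38 39 40
f 38 40 16
f 39 13 41
f 39 41 40
f 40 41 42
f 40 42 16
f 41 13 43
f 41 43 42
f 42 43 44
f 42 44 16
f 43 13 14
f 43 14 44
f 44 14 15
f 44 15 16
f 46 48 45
f 49 46 45
f 45 48 47
f 47 49 45
f 46 52 48
f 50 46 49
f 50 52 46
f 48 52 47
f 51 49 47
f 47 52 51
f 51 50 49
f 52 50 51
f 54 53 56
f 54 56 55
f 56 53 57
f 56 57 55
f 57 53 58
f 57 58 55
f 58 53 59
f 58 59 55
f 59 53 60
f 59 60 55
f 60 53 61
f 60 61 55
f 61 53 62
f 61 62 55
f 62 53 54
f 62 54 55
f 64 63 67
f 64 67 65
f 65 67 68
f 65 68 66
f 67 63 69
f 67 69 68
f 68 69 70
f 68 70 66
f 69 63 71
f 69 71 70
f 70 71 72
f 70 72 66
f 71 63 73
f 71 73 72
f 72 73 74
f 72 74 66
f 73 63 75
f 73 75 74
f 74 75 76
f 74 76 66
f 75 63 77
f 75 77 76
f 76 77 78
f 76 78 66
f 77 63 79
f 77 79 78
f 78 79 80
f 78 80 66
f 79 63 81
f 79 81 80
f 80 81 82
f 80 82 66
f 81 63 83
f 81 83 82
f 82 83 84
f 82 84 66
f 83 63 64
f 83 64 84
f 84 64 65
f 84 65 66



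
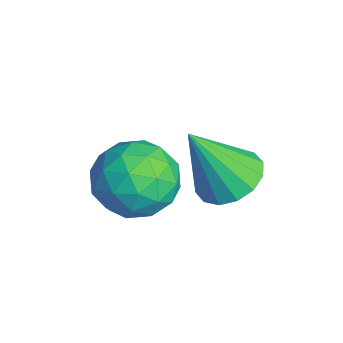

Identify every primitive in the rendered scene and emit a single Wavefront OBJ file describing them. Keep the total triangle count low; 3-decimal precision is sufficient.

v 0.558 -2.666 0.919
v 1.365 -2.951 0.812
v 0.155 -3.949 1.288
v 0.962 -4.234 1.181
v 0.776 -3.699 1.831
v 1.026 -2.906 1.603
v 0.494 -3.994 0.497
v 0.744 -3.201 0.269
v 1.326 -3.771 0.551
v 1.5 -3.589 1.375
v 0.02 -3.311 0.725
v 0.194 -3.129 1.549
v 0.997 -2.696 0.833
v 0.523 -4.204 1.267
v 0.414 -3.89 1.649
v 0.888 -4.057 1.586
v 0.798 -2.669 1.298
v 1.272 -2.837 1.235
v 0.926 -3.276 1.834
v 0.248 -4.063 0.865
v 0.722 -4.231 0.802
v 0.632 -2.843 0.514
v 1.106 -3.01 0.451
v 0.594 -3.624 0.266
v 1.448 -3.345 0.616
v 1.211 -4.1 0.833
v 0.936 -3.959 0.432
v 1.083 -3.493 0.297
v 1.55 -3.238 1.101
v 1.313 -3.992 1.318
v 1.204 -3.678 1.7
v 1.351 -3.212 1.566
v 1.527 -3.721 0.948
v 0.207 -2.908 0.782
v -0.03 -3.662 0.999
v 0.169 -3.688 0.534
v 0.316 -3.222 0.4
v 0.309 -2.8 1.267
v 0.072 -3.555 1.484
v 0.437 -3.407 1.803
v 0.584 -2.941 1.668
v -0.007 -3.179 1.152
v 1.346 -1.913 1.243
v 1.733 -1.428 1.522
v 1.274 -2.647 2.617
v 1.402 -1.316 1.565
v 1.056 -1.364 1.521
v 0.787 -1.559 1.403
v 0.669 -1.849 1.242
v 0.731 -2.155 1.081
v 0.959 -2.397 0.964
v 1.29 -2.509 0.921
v 1.636 -2.461 0.965
v 1.904 -2.266 1.083
v 2.023 -1.977 1.244
v 1.96 -1.67 1.405
f 1 38 17
f 38 12 41
f 17 41 6
f 38 41 17
f 1 17 13
f 17 6 18
f 13 18 2
f 17 18 13
f 1 13 22
f 13 2 23
f 22 23 8
f 13 23 22
f 1 22 34
f 22 8 37
f 34 37 11
f 22 37 34
f 1 34 38
f 34 11 42
f 38 42 12
f 34 42 38
f 2 18 29
f 18 6 32
f 29 32 10
f 18 32 29
f 6 41 19
f 41 12 40
f 19 40 5
f 41 40 19
f 12 42 39
f 42 11 35
f 39 35 3
f 42 35 39
f 11 37 36
f 37 8 24
f 36 24 7
f 37 24 36
f 8 23 28
f 23 2 25
f 28 25 9
f 23 25 28
f 4 30 16
f 30 10 31
f 16 31 5
f 30 31 16
f 4 16 14
f 16 5 15
f 14 15 3
f 16 15 14
f 4 14 21
f 14 3 20
f 21 20 7
f 14 20 21
f 4 21 26
f 21 7 27
f 26 27 9
f 21 27 26
f 4 26 30
f 26 9 33
f 30 33 10
f 26 33 30
f 5 31 19
f 31 10 32
f 19 32 6
f 31 32 19
f 3 15 39
f 15 5 40
f 39 40 12
f 15 40 39
f 7 20 36
f 20 3 35
f 36 35 11
f 20 35 36
f 9 27 28
f 27 7 24
f 28 24 8
f 27 24 28
f 10 33 29
f 33 9 25
f 29 25 2
f 33 25 29
f 44 43 46
f 44 46 45
f 46 43 47
f 46 47 45
f 47 43 48
f 47 48 45
f 48 43 49
f 48 49 45
f 49 43 50
f 49 50 45
f 50 43 51
f 50 51 45
f 51 43 52
f 51 52 45
f 52 43 53
f 52 53 45
f 53 43 54
f 53 54 45
f 54 43 55
f 54 55 45
f 55 43 56
f 55 56 45
f 56 43 44
f 56 44 45



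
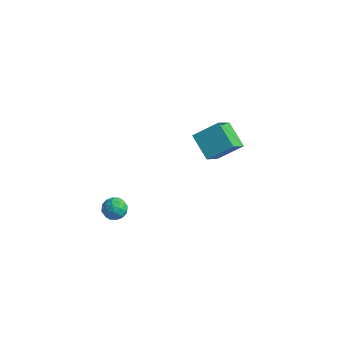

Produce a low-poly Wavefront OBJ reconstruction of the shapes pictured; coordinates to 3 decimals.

v -3.108 -3.189 -0.459
v -2.34 -3.141 -0.287
v -3.18 -4.299 0.167
v -2.412 -4.251 0.339
v -2.923 -3.75 0.672
v -2.878 -3.064 0.285
v -2.642 -4.376 -0.405
v -2.597 -3.69 -0.792
v -2.052 -3.875 -0.253
v -2.226 -3.488 0.412
v -3.294 -3.952 -0.532
v -3.468 -3.565 0.133
v -2.718 -3.068 -0.428
v -2.802 -4.372 0.308
v -3.103 -4.078 0.503
v -2.651 -4.05 0.605
v -3.034 -3.023 -0.092
v -2.583 -2.995 0.009
v -2.925 -3.352 0.572
v -2.937 -4.445 -0.129
v -2.486 -4.417 -0.028
v -2.869 -3.39 -0.725
v -2.417 -3.362 -0.623
v -2.595 -4.088 -0.692
v -2.097 -3.471 -0.306
v -2.139 -4.123 0.062
v -2.274 -4.196 -0.376
v -2.248 -3.793 -0.603
v -2.199 -3.244 0.084
v -2.241 -3.896 0.452
v -2.542 -3.601 0.648
v -2.515 -3.198 0.42
v -2.03 -3.675 0.104
v -3.279 -3.544 -0.572
v -3.321 -4.196 -0.204
v -3.005 -4.242 -0.54
v -2.978 -3.839 -0.768
v -3.381 -3.317 -0.182
v -3.423 -3.969 0.186
v -3.272 -3.647 0.483
v -3.246 -3.244 0.256
v -3.49 -3.765 -0.224
v -1.477 2.488 2.017
v -0.357 3.535 2.959
v -1.663 4.04 0.512
v -0.543 5.088 1.455
v -0.077 1.792 1.125
v 1.043 2.84 2.068
v -0.263 3.345 -0.379
v 0.857 4.392 0.563
f 1 38 17
f 38 12 41
f 17 41 6
f 38 41 17
f 1 17 13
f 17 6 18
f 13 18 2
f 17 18 13
f 1 13 22
f 13 2 23
f 22 23 8
f 13 23 22
f 1 22 34
f 22 8 37
f 34 37 11
f 22 37 34
f 1 34 38
f 34 11 42
f 38 42 12
f 34 42 38
f 2 18 29
f 18 6 32
f 29 32 10
f 18 32 29
f 6 41 19
f 41 12 40
f 19 40 5
f 41 40 19
f 12 42 39
f 42 11 35
f 39 35 3
f 42 35 39
f 11 37 36
f 37 8 24
f 36 24 7
f 37 24 36
f 8 23 28
f 23 2 25
f 28 25 9
f 23 25 28
f 4 30 16
f 30 10 31
f 16 31 5
f 30 31 16
f 4 16 14
f 16 5 15
f 14 15 3
f 16 15 14
f 4 14 21
f 14 3 20
f 21 20 7
f 14 20 21
f 4 21 26
f 21 7 27
f 26 27 9
f 21 27 26
f 4 26 30
f 26 9 33
f 30 33 10
f 26 33 30
f 5 31 19
f 31 10 32
f 19 32 6
f 31 32 19
f 3 15 39
f 15 5 40
f 39 40 12
f 15 40 39
f 7 20 36
f 20 3 35
f 36 35 11
f 20 35 36
f 9 27 28
f 27 7 24
f 28 24 8
f 27 24 28
f 10 33 29
f 33 9 25
f 29 25 2
f 33 25 29
f 44 46 43
f 47 44 43
f 43 46 45
f 45 47 43
f 44 50 46
f 48 44 47
f 48 50 44
f 46 50 45
f 49 47 45
f 45 50 49
f 49 48 47
f 50 48 49



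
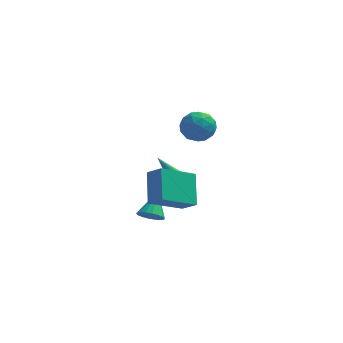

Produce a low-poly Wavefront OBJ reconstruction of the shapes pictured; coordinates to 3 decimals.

v -2.297 -1.12 3.303
v -1.474 -1.003 3.631
v -2.006 -2.517 3.069
v -1.183 -2.4 3.397
v -1.891 -2.353 3.94
v -2.071 -1.49 4.085
v -1.409 -2.03 2.615
v -1.589 -1.167 2.76
v -0.925 -1.566 3.206
v -1.223 -1.765 4.025
v -2.257 -1.755 2.675
v -2.555 -1.954 3.494
v -1.911 -0.939 3.488
v -1.569 -2.581 3.212
v -1.985 -2.553 3.531
v -1.501 -2.485 3.724
v -2.262 -1.225 3.754
v -1.779 -1.156 3.947
v -2.024 -1.95 4.129
v -1.701 -2.364 2.753
v -1.218 -2.295 2.946
v -1.979 -1.035 2.976
v -1.495 -0.967 3.169
v -1.456 -1.57 2.571
v -1.105 -1.201 3.431
v -0.933 -2.022 3.293
v -1.066 -1.805 2.834
v -1.172 -1.297 2.919
v -1.28 -1.318 3.912
v -1.109 -2.139 3.774
v -1.525 -2.112 4.093
v -1.631 -1.604 4.178
v -0.957 -1.649 3.662
v -2.371 -1.381 2.926
v -2.2 -2.202 2.788
v -1.849 -1.916 2.522
v -1.955 -1.408 2.607
v -2.547 -1.498 3.407
v -2.375 -2.319 3.269
v -2.308 -2.223 3.781
v -2.414 -1.715 3.866
v -2.523 -1.871 3.038
v -3.807 -3.846 -0.504
v -3.974 -2.511 0.661
v -2.355 -2.824 -1.468
v -2.522 -1.488 -0.303
v -3.118 -4.272 0.083
v -3.285 -2.936 1.248
v -1.666 -3.249 -0.881
v -1.833 -1.914 0.284
v -2.647 0.963 -2.384
v -2.262 1.358 -2.207
v -3.893 1.537 -0.956
v -2.38 1.477 -2.358
v -2.54 1.518 -2.513
v -2.715 1.474 -2.649
v -2.881 1.353 -2.744
v -3.011 1.172 -2.785
v -3.085 0.959 -2.764
v -3.093 0.747 -2.686
v -3.033 0.568 -2.562
v -2.915 0.449 -2.41
v -2.755 0.408 -2.255
v -2.58 0.451 -2.119
v -2.414 0.573 -2.024
v -2.284 0.754 -1.983
v -2.21 0.966 -2.004
v -2.202 1.178 -2.082
v -3.932 -1.56 -2.954
v -3.539 -1.969 -2.579
v -3.688 -0.44 -1.986
v -3.342 -1.845 -2.772
v -3.262 -1.665 -3.001
v -3.314 -1.463 -3.221
v -3.489 -1.281 -3.388
v -3.751 -1.154 -3.469
v -4.05 -1.108 -3.448
v -4.325 -1.151 -3.329
v -4.522 -1.275 -3.135
v -4.602 -1.455 -2.906
v -4.55 -1.657 -2.686
v -4.375 -1.839 -2.52
v -4.112 -1.966 -2.439
v -3.814 -2.012 -2.46
f 1 38 17
f 38 12 41
f 17 41 6
f 38 41 17
f 1 17 13
f 17 6 18
f 13 18 2
f 17 18 13
f 1 13 22
f 13 2 23
f 22 23 8
f 13 23 22
f 1 22 34
f 22 8 37
f 34 37 11
f 22 37 34
f 1 34 38
f 34 11 42
f 38 42 12
f 34 42 38
f 2 18 29
f 18 6 32
f 29 32 10
f 18 32 29
f 6 41 19
f 41 12 40
f 19 40 5
f 41 40 19
f 12 42 39
f 42 11 35
f 39 35 3
f 42 35 39
f 11 37 36
f 37 8 24
f 36 24 7
f 37 24 36
f 8 23 28
f 23 2 25
f 28 25 9
f 23 25 28
f 4 30 16
f 30 10 31
f 16 31 5
f 30 31 16
f 4 16 14
f 16 5 15
f 14 15 3
f 16 15 14
f 4 14 21
f 14 3 20
f 21 20 7
f 14 20 21
f 4 21 26
f 21 7 27
f 26 27 9
f 21 27 26
f 4 26 30
f 26 9 33
f 30 33 10
f 26 33 30
f 5 31 19
f 31 10 32
f 19 32 6
f 31 32 19
f 3 15 39
f 15 5 40
f 39 40 12
f 15 40 39
f 7 20 36
f 20 3 35
f 36 35 11
f 20 35 36
f 9 27 28
f 27 7 24
f 28 24 8
f 27 24 28
f 10 33 29
f 33 9 25
f 29 25 2
f 33 25 29
f 44 46 43
f 47 44 43
f 43 46 45
f 45 47 43
f 44 50 46
f 48 44 47
f 48 50 44
f 46 50 45
f 49 47 45
f 45 50 49
f 49 48 47
f 50 48 49
f 52 51 54
f 52 54 53
f 54 51 55
f 54 55 53
f 55 51 56
f 55 56 53
f 56 51 57
f 56 57 53
f 57 51 58
f 57 58 53
f 58 51 59
f 58 59 53
f 59 51 60
f 59 60 53
f 60 51 61
f 60 61 53
f 61 51 62
f 61 62 53
f 62 51 63
f 62 63 53
f 63 51 64
f 63 64 53
f 64 51 65
f 64 65 53
f 65 51 66
f 65 66 53
f 66 51 67
f 66 67 53
f 67 51 68
f 67 68 53
f 68 51 52
f 68 52 53
f 70 69 72
f 70 72 71
f 72 69 73
f 72 73 71
f 73 69 74
f 73 74 71
f 74 69 75
f 74 75 71
f 75 69 76
f 75 76 71
f 76 69 77
f 76 77 71
f 77 69 78
f 77 78 71
f 78 69 79
f 78 79 71
f 79 69 80
f 79 80 71
f 80 69 81
f 80 81 71
f 81 69 82
f 81 82 71
f 82 69 83
f 82 83 71
f 83 69 84
f 83 84 71
f 84 69 70
f 84 70 71



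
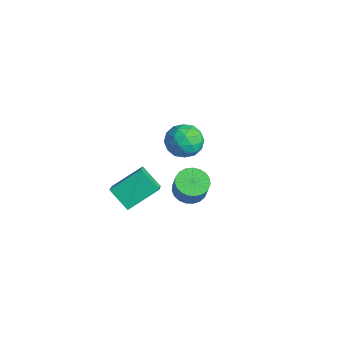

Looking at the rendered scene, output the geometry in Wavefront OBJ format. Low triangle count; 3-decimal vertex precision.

v -3.8 3.793 -2.612
v -2.901 4.337 -2.312
v -2.839 2.323 -2.828
v -1.94 2.867 -2.528
v -2.721 2.655 -1.793
v -3.315 3.564 -1.66
v -2.425 3.096 -3.48
v -3.019 4.005 -3.347
v -2.051 3.907 -2.849
v -2.234 3.634 -1.806
v -3.506 3.026 -3.334
v -3.689 2.753 -2.291
v -3.435 4.194 -2.443
v -2.305 2.466 -2.697
v -2.764 2.341 -2.265
v -2.236 2.661 -2.088
v -3.678 3.739 -2.06
v -3.15 4.059 -1.883
v -3.044 3.071 -1.578
v -2.59 2.601 -3.257
v -2.062 2.921 -3.08
v -3.504 3.999 -3.052
v -2.976 4.319 -2.875
v -2.696 3.589 -3.562
v -2.406 4.261 -2.582
v -1.841 3.397 -2.709
v -2.127 3.532 -3.269
v -2.476 4.066 -3.191
v -2.514 4.101 -1.969
v -1.949 3.237 -2.096
v -2.408 3.112 -1.664
v -2.758 3.646 -1.586
v -2.014 3.848 -2.285
v -3.791 3.423 -3.044
v -3.226 2.559 -3.171
v -2.982 3.014 -3.554
v -3.332 3.548 -3.476
v -3.899 3.263 -2.431
v -3.334 2.399 -2.558
v -3.264 2.594 -1.949
v -3.613 3.128 -1.871
v -3.726 2.812 -2.855
v 3.148 0.114 0.242
v 3.822 0.57 -0.004
v 4.267 0.481 1.053
v 3.592 0.026 1.298
v 3.601 0.821 0.11
v 4.046 0.732 1.167
v 3.302 0.95 0.247
v 3.747 0.862 1.304
v 2.976 0.935 0.383
v 3.421 0.846 1.439
v 2.68 0.777 0.494
v 3.124 0.689 1.551
v 2.464 0.505 0.562
v 2.909 0.417 1.619
v 2.367 0.166 0.574
v 2.812 0.077 1.631
v 2.405 -0.183 0.529
v 2.85 -0.271 1.586
v 2.571 -0.48 0.434
v 3.016 -0.568 1.491
v 2.837 -0.674 0.306
v 3.282 -0.763 1.363
v 3.157 -0.732 0.167
v 3.601 -0.821 1.224
v 3.475 -0.644 0.04
v 3.919 -0.733 1.097
v 3.736 -0.425 -0.051
v 4.181 -0.513 1.006
v 3.896 -0.112 -0.092
v 4.341 -0.201 0.965
v 3.926 0.24 -0.075
v 4.371 0.151 0.981
v -1.386 -1.696 -2.607
v -1.147 -0.058 -1.576
v -0.311 -1.279 -3.519
v -0.072 0.359 -2.488
v -0.628 -2.219 -1.952
v -0.389 -0.581 -0.921
v 0.447 -1.802 -2.864
v 0.686 -0.164 -1.833
f 1 38 17
f 38 12 41
f 17 41 6
f 38 41 17
f 1 17 13
f 17 6 18
f 13 18 2
f 17 18 13
f 1 13 22
f 13 2 23
f 22 23 8
f 13 23 22
f 1 22 34
f 22 8 37
f 34 37 11
f 22 37 34
f 1 34 38
f 34 11 42
f 38 42 12
f 34 42 38
f 2 18 29
f 18 6 32
f 29 32 10
f 18 32 29
f 6 41 19
f 41 12 40
f 19 40 5
f 41 40 19
f 12 42 39
f 42 11 35
f 39 35 3
f 42 35 39
f 11 37 36
f 37 8 24
f 36 24 7
f 37 24 36
f 8 23 28
f 23 2 25
f 28 25 9
f 23 25 28
f 4 30 16
f 30 10 31
f 16 31 5
f 30 31 16
f 4 16 14
f 16 5 15
f 14 15 3
f 16 15 14
f 4 14 21
f 14 3 20
f 21 20 7
f 14 20 21
f 4 21 26
f 21 7 27
f 26 27 9
f 21 27 26
f 4 26 30
f 26 9 33
f 30 33 10
f 26 33 30
f 5 31 19
f 31 10 32
f 19 32 6
f 31 32 19
f 3 15 39
f 15 5 40
f 39 40 12
f 15 40 39
f 7 20 36
f 20 3 35
f 36 35 11
f 20 35 36
f 9 27 28
f 27 7 24
f 28 24 8
f 27 24 28
f 10 33 29
f 33 9 25
f 29 25 2
f 33 25 29
f 44 43 47
f 44 47 45
f 45 47 48
f 45 48 46
f 47 43 49
f 47 49 48
f 48 49 50
f 48 50 46
f 49 43 51
f 49 51 50
f 50 51 52
f 50 52 46
f 51 43 53
f 51 53 52
f 52 53 54
f 52 54 46
f 53 43 55
f 53 55 54
f 54 55 56
f 54 56 46
f 55 43 57
f 55 57 56
f 56 57 58
f 56 58 46
f 57 43 59
f 57 59 58
f 58 59 60
f 58 60 46
f 59 43 61
f 59 61 60
f 60 61 62
f 60 62 46
f 61 43 63
f 61 63 62
f 62 63 64
f 62 64 46
f 63 43 65
f 63 65 64
f 64 65 66
f 64 66 46
f 65 43 67
f 65 67 66
f 66 67 68
f 66 68 46
f 67 43 69
f 67 69 68
f 68 69 70
f 68 70 46
f 69 43 71
f 69 71 70
f 70 71 72
f 70 72 46
f 71 43 73
f 71 73 72
f 72 73 74
f 72 74 46
f 73 43 44
f 73 44 74
f 74 44 45
f 74 45 46
f 76 78 75
f 79 76 75
f 75 78 77
f 77 79 75
f 76 82 78
f 80 76 79
f 80 82 76
f 78 82 77
f 81 79 77
f 77 82 81
f 81 80 79
f 82 80 81



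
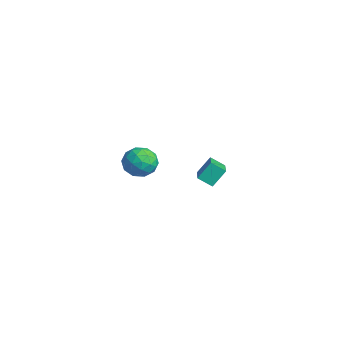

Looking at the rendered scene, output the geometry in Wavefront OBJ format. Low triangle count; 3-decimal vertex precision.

v -3.245 1.273 0.321
v -2.28 0.977 0.322
v -3.72 -0.277 0.518
v -2.755 -0.573 0.519
v -3.119 -0.035 1.292
v -2.825 0.924 1.17
v -3.175 -0.224 -0.33
v -2.881 0.735 -0.452
v -2.236 0.053 -0.08
v -2.202 0.169 0.922
v -3.798 0.531 -0.082
v -3.764 0.647 0.92
v -2.721 1.261 0.304
v -3.279 -0.561 0.536
v -3.493 -0.245 0.99
v -2.926 -0.418 0.991
v -3.041 1.23 0.802
v -2.474 1.056 0.803
v -2.967 0.461 1.373
v -3.526 -0.356 0.037
v -2.959 -0.53 0.038
v -3.074 1.118 -0.151
v -2.507 0.945 -0.15
v -3.033 0.239 -0.533
v -2.128 0.544 0.068
v -2.407 -0.367 0.184
v -2.654 -0.162 -0.315
v -2.481 0.401 -0.386
v -2.108 0.613 0.657
v -2.387 -0.299 0.773
v -2.601 0.018 1.227
v -2.428 0.581 1.156
v -2.082 0.069 0.421
v -3.613 0.999 0.067
v -3.892 0.087 0.183
v -3.572 0.119 -0.316
v -3.399 0.682 -0.387
v -3.593 1.067 0.656
v -3.872 0.156 0.772
v -3.519 0.299 1.226
v -3.346 0.862 1.155
v -3.918 0.631 0.419
v 3.949 0.739 3.048
v 3.87 1.453 3.907
v 2.184 1.425 2.315
v 2.105 2.139 3.174
v 4.375 1.341 2.586
v 4.296 2.055 3.445
v 2.61 2.027 1.853
v 2.531 2.741 2.712
f 1 38 17
f 38 12 41
f 17 41 6
f 38 41 17
f 1 17 13
f 17 6 18
f 13 18 2
f 17 18 13
f 1 13 22
f 13 2 23
f 22 23 8
f 13 23 22
f 1 22 34
f 22 8 37
f 34 37 11
f 22 37 34
f 1 34 38
f 34 11 42
f 38 42 12
f 34 42 38
f 2 18 29
f 18 6 32
f 29 32 10
f 18 32 29
f 6 41 19
f 41 12 40
f 19 40 5
f 41 40 19
f 12 42 39
f 42 11 35
f 39 35 3
f 42 35 39
f 11 37 36
f 37 8 24
f 36 24 7
f 37 24 36
f 8 23 28
f 23 2 25
f 28 25 9
f 23 25 28
f 4 30 16
f 30 10 31
f 16 31 5
f 30 31 16
f 4 16 14
f 16 5 15
f 14 15 3
f 16 15 14
f 4 14 21
f 14 3 20
f 21 20 7
f 14 20 21
f 4 21 26
f 21 7 27
f 26 27 9
f 21 27 26
f 4 26 30
f 26 9 33
f 30 33 10
f 26 33 30
f 5 31 19
f 31 10 32
f 19 32 6
f 31 32 19
f 3 15 39
f 15 5 40
f 39 40 12
f 15 40 39
f 7 20 36
f 20 3 35
f 36 35 11
f 20 35 36
f 9 27 28
f 27 7 24
f 28 24 8
f 27 24 28
f 10 33 29
f 33 9 25
f 29 25 2
f 33 25 29
f 44 46 43
f 47 44 43
f 43 46 45
f 45 47 43
f 44 50 46
f 48 44 47
f 48 50 44
f 46 50 45
f 49 47 45
f 45 50 49
f 49 48 47
f 50 48 49



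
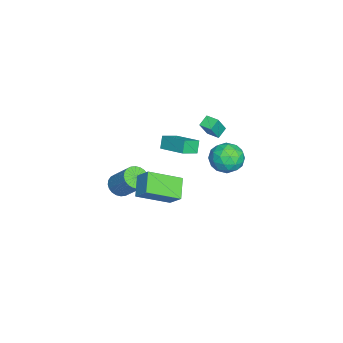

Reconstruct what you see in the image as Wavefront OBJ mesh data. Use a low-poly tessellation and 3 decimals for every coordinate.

v -0.854 -1.213 0.325
v -1.304 -1.173 1.08
v -1.6 -0.498 -0.157
v -2.05 -0.459 0.598
v 0.17 0.219 0.862
v -0.28 0.258 1.617
v -0.576 0.933 0.38
v -1.026 0.973 1.135
v 1.315 3.7 1.115
v 2.15 3.06 1.325
v 0.25 2.56 1.875
v 1.085 1.92 2.085
v 0.986 2.858 2.596
v 1.644 3.562 2.126
v 0.756 2.058 1.074
v 1.414 2.762 0.604
v 1.804 2.045 1.299
v 1.946 2.54 2.24
v 0.454 3.08 0.96
v 0.596 3.575 1.901
v 1.826 3.48 1.153
v 0.574 2.14 2.047
v 0.516 2.691 2.347
v 1.007 2.315 2.471
v 1.529 3.775 1.624
v 2.019 3.399 1.748
v 1.335 3.28 2.495
v 0.381 2.221 1.452
v 0.871 1.845 1.576
v 1.393 3.305 0.729
v 1.884 2.929 0.853
v 1.065 2.34 0.705
v 2.113 2.507 1.262
v 1.487 1.837 1.708
v 1.294 1.918 1.114
v 1.681 2.332 0.838
v 2.197 2.798 1.815
v 1.571 2.128 2.261
v 1.513 2.679 2.562
v 1.9 3.093 2.286
v 1.994 2.201 1.8
v 0.829 3.492 0.939
v 0.203 2.822 1.385
v 0.5 2.527 0.914
v 0.887 2.941 0.638
v 0.913 3.783 1.492
v 0.287 3.113 1.938
v 0.719 3.288 2.362
v 1.106 3.702 2.086
v 0.406 3.419 1.4
v 0.167 -3.358 -2.359
v 0.796 -3.198 -2.811
v 1.541 -2.123 -1.392
v 0.913 -2.282 -0.941
v 0.607 -2.967 -2.887
v 1.352 -1.891 -1.468
v 0.351 -2.795 -2.882
v 1.096 -1.719 -1.464
v 0.067 -2.709 -2.799
v 0.812 -1.633 -1.38
v -0.202 -2.721 -2.648
v 0.544 -1.646 -1.229
v -0.414 -2.831 -2.453
v 0.331 -1.756 -1.034
v -0.538 -3.021 -2.244
v 0.207 -1.945 -0.825
v -0.554 -3.262 -2.053
v 0.191 -2.186 -0.634
v -0.461 -3.517 -1.908
v 0.284 -2.442 -0.489
v -0.272 -3.749 -1.832
v 0.473 -2.673 -0.413
v -0.016 -3.921 -1.836
v 0.729 -2.845 -0.418
v 0.268 -4.007 -1.92
v 1.013 -2.931 -0.501
v 0.536 -3.994 -2.071
v 1.282 -2.919 -0.652
v 0.749 -3.884 -2.266
v 1.494 -2.809 -0.847
v 0.873 -3.695 -2.475
v 1.618 -2.619 -1.056
v 0.889 -3.454 -2.666
v 1.634 -2.378 -1.247
v -3.655 1.058 -0.229
v -4.25 1.391 0.189
v -3.244 1.779 -0.217
v -3.839 2.112 0.202
v -3.041 0.688 0.938
v -3.636 1.021 1.357
v -2.63 1.409 0.951
v -3.225 1.742 1.369
v 4.59 -1.665 0.493
v 3.424 -1.759 1.28
v 3.804 0.094 -0.461
v 2.638 -0 0.326
v 5.102 -0.98 1.334
v 3.936 -1.074 2.121
v 4.316 0.779 0.38
v 3.15 0.685 1.167
f 2 4 1
f 5 2 1
f 1 4 3
f 3 5 1
f 2 8 4
f 6 2 5
f 6 8 2
f 4 8 3
f 7 5 3
f 3 8 7
f 7 6 5
f 8 6 7
f 9 46 25
f 46 20 49
f 25 49 14
f 46 49 25
f 9 25 21
f 25 14 26
f 21 26 10
f 25 26 21
f 9 21 30
f 21 10 31
f 30 31 16
f 21 31 30
f 9 30 42
f 30 16 45
f 42 45 19
f 30 45 42
f 9 42 46
f 42 19 50
f 46 50 20
f 42 50 46
f 10 26 37
f 26 14 40
f 37 40 18
f 26 40 37
f 14 49 27
f 49 20 48
f 27 48 13
f 49 48 27
f 20 50 47
f 50 19 43
f 47 43 11
f 50 43 47
f 19 45 44
f 45 16 32
f 44 32 15
f 45 32 44
f 16 31 36
f 31 10 33
f 36 33 17
f 31 33 36
f 12 38 24
f 38 18 39
f 24 39 13
f 38 39 24
f 12 24 22
f 24 13 23
f 22 23 11
f 24 23 22
f 12 22 29
f 22 11 28
f 29 28 15
f 22 28 29
f 12 29 34
f 29 15 35
f 34 35 17
f 29 35 34
f 12 34 38
f 34 17 41
f 38 41 18
f 34 41 38
f 13 39 27
f 39 18 40
f 27 40 14
f 39 40 27
f 11 23 47
f 23 13 48
f 47 48 20
f 23 48 47
f 15 28 44
f 28 11 43
f 44 43 19
f 28 43 44
f 17 35 36
f 35 15 32
f 36 32 16
f 35 32 36
f 18 41 37
f 41 17 33
f 37 33 10
f 41 33 37
f 52 51 55
f 52 55 53
f 53 55 56
f 53 56 54
f 55 51 57
f 55 57 56
f 56 57 58
f 56 58 54
f 57 51 59
f 57 59 58
f 58 59 60
f 58 60 54
f 59 51 61
f 59 61 60
f 60 61 62
f 60 62 54
f 61 51 63
f 61 63 62
f 62 63 64
f 62 64 54
f 63 51 65
f 63 65 64
f 64 65 66
f 64 66 54
f 65 51 67
f 65 67 66
f 66 67 68
f 66 68 54
f 67 51 69
f 67 69 68
f 68 69 70
f 68 70 54
f 69 51 71
f 69 71 70
f 70 71 72
f 70 72 54
f 71 51 73
f 71 73 72
f 72 73 74
f 72 74 54
f 73 51 75
f 73 75 74
f 74 75 76
f 74 76 54
f 75 51 77
f 75 77 76
f 76 77 78
f 76 78 54
f 77 51 79
f 77 79 78
f 78 79 80
f 78 80 54
f 79 51 81
f 79 81 80
f 80 81 82
f 80 82 54
f 81 51 83
f 81 83 82
f 82 83 84
f 82 84 54
f 83 51 52
f 83 52 84
f 84 52 53
f 84 53 54
f 86 88 85
f 89 86 85
f 85 88 87
f 87 89 85
f 86 92 88
f 90 86 89
f 90 92 86
f 88 92 87
f 91 89 87
f 87 92 91
f 91 90 89
f 92 90 91
f 94 96 93
f 97 94 93
f 93 96 95
f 95 97 93
f 94 100 96
f 98 94 97
f 98 100 94
f 96 100 95
f 99 97 95
f 95 100 99
f 99 98 97
f 100 98 99



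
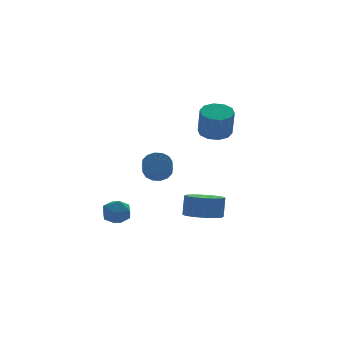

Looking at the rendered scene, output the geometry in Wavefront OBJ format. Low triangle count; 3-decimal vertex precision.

v -0.054 -0.659 0.67
v 0.451 -1.159 0.501
v 0.059 -1.8 1.22
v -0.446 -1.301 1.39
v 0.608 -0.949 0.773
v 0.216 -1.59 1.492
v 0.588 -0.662 1.018
v 0.196 -1.303 1.737
v 0.396 -0.375 1.17
v 0.004 -1.016 1.889
v 0.083 -0.163 1.188
v -0.309 -0.804 1.907
v -0.266 -0.085 1.067
v -0.658 -0.726 1.786
v -0.559 -0.16 0.84
v -0.951 -0.801 1.559
v -0.716 -0.37 0.568
v -1.108 -1.011 1.287
v -0.696 -0.657 0.323
v -1.088 -1.298 1.042
v -0.504 -0.944 0.171
v -0.896 -1.585 0.89
v -0.191 -1.156 0.153
v -0.583 -1.797 0.872
v 0.158 -1.234 0.274
v -0.234 -1.875 0.993
v -0.315 3.493 -2.734
v 0.317 2.931 -2.901
v -1.177 2.769 -3.559
v -0.545 2.207 -3.726
v -0.895 2.241 -2.939
v -0.363 2.688 -2.429
v -0.497 3.012 -4.031
v 0.035 3.459 -3.521
v 0.204 2.634 -3.703
v -0.042 2.157 -3.028
v -0.818 3.543 -3.432
v -1.064 3.066 -2.757
v 3.582 0.073 2.396
v 4.257 0.526 2.645
v 4.053 0 4.153
v 3.378 -0.453 3.904
v 3.831 0.829 2.693
v 3.627 0.304 4.201
v 3.31 0.844 2.628
v 3.106 0.318 4.136
v 2.892 0.564 2.474
v 2.689 0.039 3.982
v 2.739 0.096 2.29
v 2.535 -0.429 3.799
v 2.907 -0.38 2.147
v 2.703 -0.906 3.655
v 3.333 -0.684 2.099
v 3.129 -1.209 3.607
v 3.854 -0.698 2.164
v 3.65 -1.224 3.672
v 4.271 -0.419 2.318
v 4.068 -0.944 3.826
v 4.425 0.049 2.501
v 4.221 -0.476 4.01
v 3.572 1.168 -3.703
v 4.584 1.135 -3.895
v 4.819 1.36 -2.688
v 3.808 1.392 -2.497
v 4.447 1.646 -3.963
v 4.682 1.871 -2.757
v 4.075 2.028 -3.962
v 4.311 2.253 -2.755
v 3.569 2.18 -3.892
v 3.805 2.405 -2.685
v 3.064 2.061 -3.771
v 3.299 2.286 -2.564
v 2.695 1.702 -3.632
v 2.93 1.927 -2.425
v 2.561 1.2 -3.512
v 2.796 1.425 -2.305
v 2.698 0.689 -3.443
v 2.933 0.914 -2.237
v 3.069 0.307 -3.445
v 3.305 0.532 -2.238
v 3.575 0.155 -3.515
v 3.811 0.38 -2.308
v 4.081 0.274 -3.636
v 4.316 0.499 -2.429
v 4.45 0.633 -3.775
v 4.685 0.858 -2.568
f 2 1 5
f 2 5 3
f 3 5 6
f 3 6 4
f 5 1 7
f 5 7 6
f 6 7 8
f 6 8 4
f 7 1 9
f 7 9 8
f 8 9 10
f 8 10 4
f 9 1 11
f 9 11 10
f 10 11 12
f 10 12 4
f 11 1 13
f 11 13 12
f 12 13 14
f 12 14 4
f 13 1 15
f 13 15 14
f 14 15 16
f 14 16 4
f 15 1 17
f 15 17 16
f 16 17 18
f 16 18 4
f 17 1 19
f 17 19 18
f 18 19 20
f 18 20 4
f 19 1 21
f 19 21 20
f 20 21 22
f 20 22 4
f 21 1 23
f 21 23 22
f 22 23 24
f 22 24 4
f 23 1 25
f 23 25 24
f 24 25 26
f 24 26 4
f 25 1 2
f 25 2 26
f 26 2 3
f 26 3 4
f 27 38 32
f 27 32 28
f 27 28 34
f 27 34 37
f 27 37 38
f 28 32 36
f 32 38 31
f 38 37 29
f 37 34 33
f 34 28 35
f 30 36 31
f 30 31 29
f 30 29 33
f 30 33 35
f 30 35 36
f 31 36 32
f 29 31 38
f 33 29 37
f 35 33 34
f 36 35 28
f 40 39 43
f 40 43 41
f 41 43 44
f 41 44 42
f 43 39 45
f 43 45 44
f 44 45 46
f 44 46 42
f 45 39 47
f 45 47 46
f 46 47 48
f 46 48 42
f 47 39 49
f 47 49 48
f 48 49 50
f 48 50 42
f 49 39 51
f 49 51 50
f 50 51 52
f 50 52 42
f 51 39 53
f 51 53 52
f 52 53 54
f 52 54 42
f 53 39 55
f 53 55 54
f 54 55 56
f 54 56 42
f 55 39 57
f 55 57 56
f 56 57 58
f 56 58 42
f 57 39 59
f 57 59 58
f 58 59 60
f 58 60 42
f 59 39 40
f 59 40 60
f 60 40 41
f 60 41 42
f 62 61 65
f 62 65 63
f 63 65 66
f 63 66 64
f 65 61 67
f 65 67 66
f 66 67 68
f 66 68 64
f 67 61 69
f 67 69 68
f 68 69 70
f 68 70 64
f 69 61 71
f 69 71 70
f 70 71 72
f 70 72 64
f 71 61 73
f 71 73 72
f 72 73 74
f 72 74 64
f 73 61 75
f 73 75 74
f 74 75 76
f 74 76 64
f 75 61 77
f 75 77 76
f 76 77 78
f 76 78 64
f 77 61 79
f 77 79 78
f 78 79 80
f 78 80 64
f 79 61 81
f 79 81 80
f 80 81 82
f 80 82 64
f 81 61 83
f 81 83 82
f 82 83 84
f 82 84 64
f 83 61 85
f 83 85 84
f 84 85 86
f 84 86 64
f 85 61 62
f 85 62 86
f 86 62 63
f 86 63 64



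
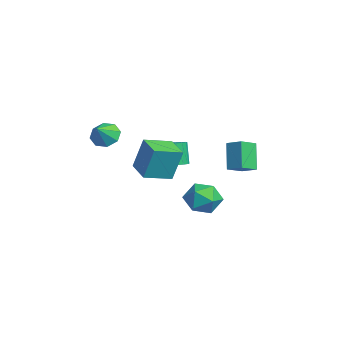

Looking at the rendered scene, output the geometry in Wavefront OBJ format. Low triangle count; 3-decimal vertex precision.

v -2.27 -3.107 2.031
v -1.608 -2.533 1.786
v -1.45 -3.693 2.869
v -1.984 -2.293 2.32
v -2.528 -2.531 2.686
v -2.92 -3.106 2.667
v -2.931 -3.682 2.276
v -2.555 -3.921 1.741
v -2.012 -3.684 1.376
v -1.619 -3.109 1.394
v 2.936 -2.478 1.835
v 3.132 -1.947 3.753
v 2.556 -0.911 1.44
v 2.752 -0.38 3.358
v 4.408 -2.18 1.602
v 4.604 -1.649 3.52
v 4.028 -0.613 1.207
v 4.224 -0.082 3.125
v 0.373 2.916 -2.242
v 1.214 2.141 -1.958
v -0.894 1.499 -2.362
v -0.053 0.724 -2.078
v -0.442 1.491 -1.274
v 0.341 2.368 -1.2
v -0.021 1.272 -3.12
v 0.762 2.149 -3.046
v 0.97 1.125 -2.501
v 0.71 1.261 -1.36
v -0.39 2.379 -2.96
v -0.65 2.515 -1.819
v -0.132 3.992 1.563
v 0.444 3.031 2.021
v 0.615 4.622 1.947
v 1.191 3.662 2.405
v 0.809 3.818 0.015
v 1.385 2.858 0.473
v 1.556 4.449 0.399
v 2.132 3.488 0.857
v -3.002 0.768 -0.852
v -2.175 0.504 -0.548
v -2.711 0.488 0.896
v -3.538 0.752 0.592
v -2.147 0.885 -0.533
v -2.683 0.869 0.911
v -2.267 1.246 -0.574
v -2.803 1.23 0.87
v -2.514 1.525 -0.662
v -3.05 1.509 0.781
v -2.845 1.672 -0.784
v -3.381 1.656 0.66
v -3.204 1.663 -0.917
v -3.74 1.647 0.527
v -3.528 1.5 -1.039
v -4.064 1.484 0.405
v -3.76 1.209 -1.128
v -4.296 1.193 0.315
v -3.862 0.843 -1.17
v -4.398 0.827 0.273
v -3.815 0.464 -1.157
v -4.351 0.448 0.287
v -3.627 0.137 -1.091
v -4.163 0.121 0.353
v -3.331 -0.081 -0.984
v -3.867 -0.097 0.46
v -2.979 -0.152 -0.853
v -3.515 -0.168 0.59
v -2.63 -0.064 -0.723
v -3.166 -0.08 0.721
v -2.346 0.168 -0.615
v -2.882 0.152 0.829
f 2 1 4
f 2 4 3
f 4 1 5
f 4 5 3
f 5 1 6
f 5 6 3
f 6 1 7
f 6 7 3
f 7 1 8
f 7 8 3
f 8 1 9
f 8 9 3
f 9 1 10
f 9 10 3
f 10 1 2
f 10 2 3
f 12 14 11
f 15 12 11
f 11 14 13
f 13 15 11
f 12 18 14
f 16 12 15
f 16 18 12
f 14 18 13
f 17 15 13
f 13 18 17
f 17 16 15
f 18 16 17
f 19 30 24
f 19 24 20
f 19 20 26
f 19 26 29
f 19 29 30
f 20 24 28
f 24 30 23
f 30 29 21
f 29 26 25
f 26 20 27
f 22 28 23
f 22 23 21
f 22 21 25
f 22 25 27
f 22 27 28
f 23 28 24
f 21 23 30
f 25 21 29
f 27 25 26
f 28 27 20
f 32 34 31
f 35 32 31
f 31 34 33
f 33 35 31
f 32 38 34
f 36 32 35
f 36 38 32
f 34 38 33
f 37 35 33
f 33 38 37
f 37 36 35
f 38 36 37
f 40 39 43
f 40 43 41
f 41 43 44
f 41 44 42
f 43 39 45
f 43 45 44
f 44 45 46
f 44 46 42
f 45 39 47
f 45 47 46
f 46 47 48
f 46 48 42
f 47 39 49
f 47 49 48
f 48 49 50
f 48 50 42
f 49 39 51
f 49 51 50
f 50 51 52
f 50 52 42
f 51 39 53
f 51 53 52
f 52 53 54
f 52 54 42
f 53 39 55
f 53 55 54
f 54 55 56
f 54 56 42
f 55 39 57
f 55 57 56
f 56 57 58
f 56 58 42
f 57 39 59
f 57 59 58
f 58 59 60
f 58 60 42
f 59 39 61
f 59 61 60
f 60 61 62
f 60 62 42
f 61 39 63
f 61 63 62
f 62 63 64
f 62 64 42
f 63 39 65
f 63 65 64
f 64 65 66
f 64 66 42
f 65 39 67
f 65 67 66
f 66 67 68
f 66 68 42
f 67 39 69
f 67 69 68
f 68 69 70
f 68 70 42
f 69 39 40
f 69 40 70
f 70 40 41
f 70 41 42

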